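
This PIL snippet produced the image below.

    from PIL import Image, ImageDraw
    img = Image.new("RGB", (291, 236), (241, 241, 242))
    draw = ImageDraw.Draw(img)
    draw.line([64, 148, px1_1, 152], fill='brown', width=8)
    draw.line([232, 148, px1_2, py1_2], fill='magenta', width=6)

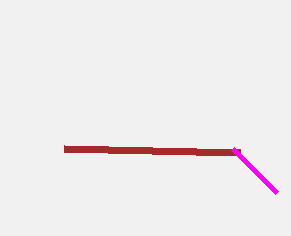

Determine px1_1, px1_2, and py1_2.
px1_1 = 240
px1_2 = 276
py1_2 = 192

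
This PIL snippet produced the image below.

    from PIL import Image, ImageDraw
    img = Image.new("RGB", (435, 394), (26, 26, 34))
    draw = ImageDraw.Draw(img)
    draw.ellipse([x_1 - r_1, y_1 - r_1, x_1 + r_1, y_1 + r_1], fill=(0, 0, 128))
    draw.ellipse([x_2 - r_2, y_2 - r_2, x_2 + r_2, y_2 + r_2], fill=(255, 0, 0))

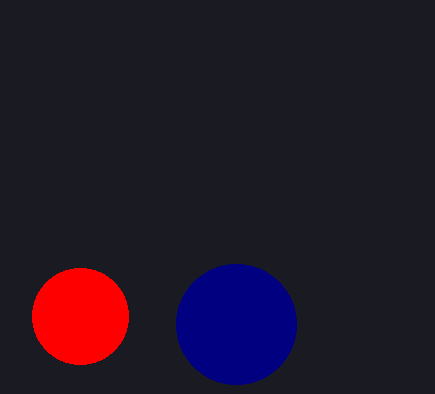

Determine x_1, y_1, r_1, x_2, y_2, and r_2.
x_1 = 236, y_1 = 324, r_1 = 60, x_2 = 80, y_2 = 316, r_2 = 48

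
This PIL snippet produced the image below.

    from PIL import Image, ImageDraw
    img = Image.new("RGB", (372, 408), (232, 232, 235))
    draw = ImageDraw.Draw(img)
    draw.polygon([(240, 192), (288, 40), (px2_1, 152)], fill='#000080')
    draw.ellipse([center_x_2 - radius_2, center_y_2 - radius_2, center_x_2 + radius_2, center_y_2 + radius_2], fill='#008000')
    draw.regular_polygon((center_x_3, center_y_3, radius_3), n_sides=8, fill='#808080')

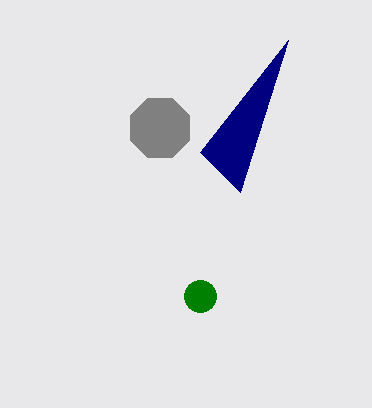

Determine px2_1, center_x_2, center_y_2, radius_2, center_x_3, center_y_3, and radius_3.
px2_1 = 200; center_x_2 = 200; center_y_2 = 296; radius_2 = 16; center_x_3 = 160; center_y_3 = 128; radius_3 = 32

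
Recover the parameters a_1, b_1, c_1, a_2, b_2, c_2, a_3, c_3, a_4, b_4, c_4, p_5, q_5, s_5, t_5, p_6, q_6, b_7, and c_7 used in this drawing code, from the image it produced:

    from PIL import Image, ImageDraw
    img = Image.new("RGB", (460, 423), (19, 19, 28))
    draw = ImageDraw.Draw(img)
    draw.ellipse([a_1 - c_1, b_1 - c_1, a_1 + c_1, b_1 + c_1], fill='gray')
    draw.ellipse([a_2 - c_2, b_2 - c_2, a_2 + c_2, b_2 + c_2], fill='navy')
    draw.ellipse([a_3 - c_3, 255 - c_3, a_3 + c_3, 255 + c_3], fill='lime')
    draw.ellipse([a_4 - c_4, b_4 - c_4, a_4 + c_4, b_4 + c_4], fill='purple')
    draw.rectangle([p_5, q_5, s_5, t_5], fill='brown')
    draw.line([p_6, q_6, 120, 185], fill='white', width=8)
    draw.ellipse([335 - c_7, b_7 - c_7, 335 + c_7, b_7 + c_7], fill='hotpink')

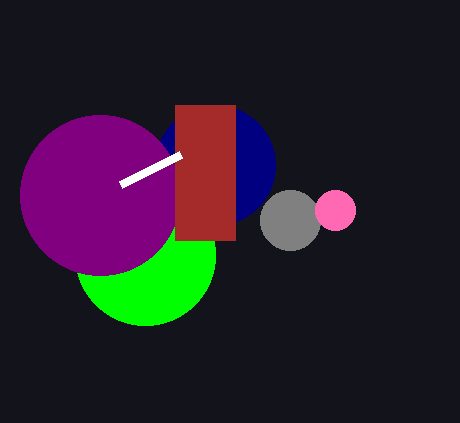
a_1 = 290; b_1 = 220; c_1 = 30; a_2 = 215; b_2 = 165; c_2 = 60; a_3 = 145; c_3 = 70; a_4 = 100; b_4 = 195; c_4 = 80; p_5 = 175; q_5 = 105; s_5 = 235; t_5 = 240; p_6 = 180; q_6 = 155; b_7 = 210; c_7 = 20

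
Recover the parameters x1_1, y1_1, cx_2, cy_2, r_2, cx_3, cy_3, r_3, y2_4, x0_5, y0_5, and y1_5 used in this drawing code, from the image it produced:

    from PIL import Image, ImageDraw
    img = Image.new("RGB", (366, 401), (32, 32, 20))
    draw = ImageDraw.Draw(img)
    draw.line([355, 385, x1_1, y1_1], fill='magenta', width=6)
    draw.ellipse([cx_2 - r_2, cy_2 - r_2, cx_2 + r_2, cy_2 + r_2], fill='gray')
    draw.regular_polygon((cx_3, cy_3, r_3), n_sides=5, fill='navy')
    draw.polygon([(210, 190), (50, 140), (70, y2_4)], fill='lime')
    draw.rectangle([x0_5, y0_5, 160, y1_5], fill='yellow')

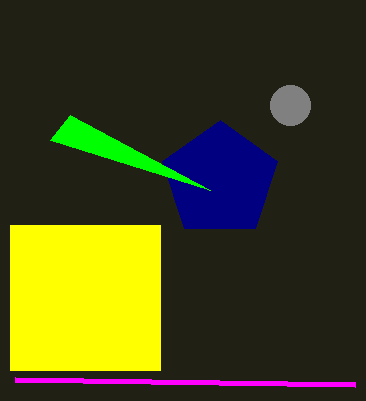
x1_1 = 15, y1_1 = 380, cx_2 = 290, cy_2 = 105, r_2 = 20, cx_3 = 220, cy_3 = 180, r_3 = 60, y2_4 = 115, x0_5 = 10, y0_5 = 225, y1_5 = 370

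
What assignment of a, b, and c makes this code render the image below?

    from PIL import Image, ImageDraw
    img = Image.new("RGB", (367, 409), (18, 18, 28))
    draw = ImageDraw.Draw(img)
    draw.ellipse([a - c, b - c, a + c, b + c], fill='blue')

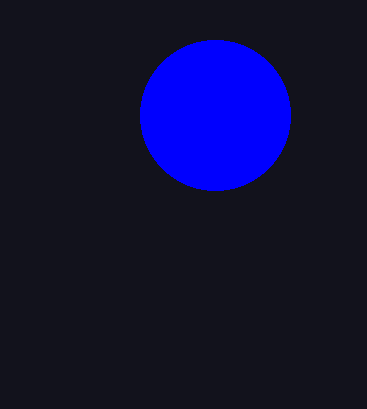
a = 215, b = 115, c = 75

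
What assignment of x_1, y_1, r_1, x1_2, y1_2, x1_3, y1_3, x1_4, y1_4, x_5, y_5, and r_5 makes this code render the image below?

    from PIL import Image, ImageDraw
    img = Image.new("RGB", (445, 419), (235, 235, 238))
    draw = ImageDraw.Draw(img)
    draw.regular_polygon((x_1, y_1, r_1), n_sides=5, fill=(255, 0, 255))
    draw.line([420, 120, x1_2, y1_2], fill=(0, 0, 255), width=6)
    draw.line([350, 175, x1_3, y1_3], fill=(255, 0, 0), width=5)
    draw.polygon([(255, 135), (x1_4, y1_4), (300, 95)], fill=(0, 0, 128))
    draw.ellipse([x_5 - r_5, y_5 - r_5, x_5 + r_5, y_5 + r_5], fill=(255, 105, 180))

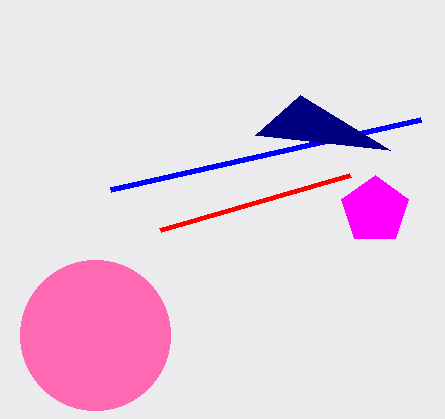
x_1 = 375
y_1 = 210
r_1 = 35
x1_2 = 110
y1_2 = 190
x1_3 = 160
y1_3 = 230
x1_4 = 390
y1_4 = 150
x_5 = 95
y_5 = 335
r_5 = 75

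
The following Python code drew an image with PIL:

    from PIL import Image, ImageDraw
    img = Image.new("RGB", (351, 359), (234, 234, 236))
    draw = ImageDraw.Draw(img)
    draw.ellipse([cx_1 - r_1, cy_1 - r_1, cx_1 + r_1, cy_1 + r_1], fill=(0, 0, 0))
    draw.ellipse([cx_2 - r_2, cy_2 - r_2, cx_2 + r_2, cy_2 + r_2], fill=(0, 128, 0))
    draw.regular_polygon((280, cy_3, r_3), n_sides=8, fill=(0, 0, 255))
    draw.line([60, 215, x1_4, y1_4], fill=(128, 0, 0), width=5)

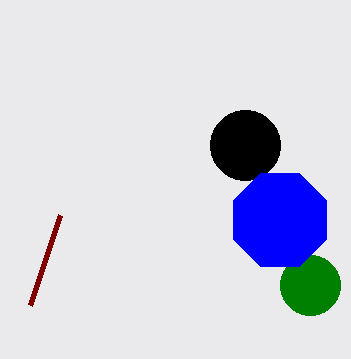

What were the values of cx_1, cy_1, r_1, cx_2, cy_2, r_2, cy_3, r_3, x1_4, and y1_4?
cx_1 = 245, cy_1 = 145, r_1 = 35, cx_2 = 310, cy_2 = 285, r_2 = 30, cy_3 = 220, r_3 = 50, x1_4 = 30, y1_4 = 305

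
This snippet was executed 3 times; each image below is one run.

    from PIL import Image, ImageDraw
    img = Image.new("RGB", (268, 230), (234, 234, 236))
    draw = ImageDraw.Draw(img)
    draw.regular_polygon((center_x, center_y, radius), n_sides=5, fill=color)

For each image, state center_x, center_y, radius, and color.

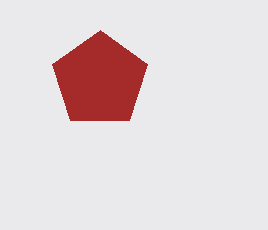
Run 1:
center_x = 100
center_y = 80
radius = 50
color = 'brown'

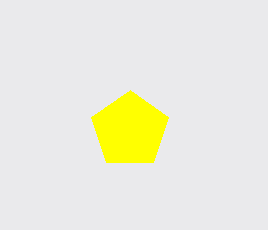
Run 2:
center_x = 130, center_y = 130, radius = 40, color = 'yellow'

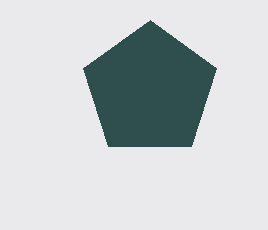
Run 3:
center_x = 150; center_y = 90; radius = 70; color = 'darkslategray'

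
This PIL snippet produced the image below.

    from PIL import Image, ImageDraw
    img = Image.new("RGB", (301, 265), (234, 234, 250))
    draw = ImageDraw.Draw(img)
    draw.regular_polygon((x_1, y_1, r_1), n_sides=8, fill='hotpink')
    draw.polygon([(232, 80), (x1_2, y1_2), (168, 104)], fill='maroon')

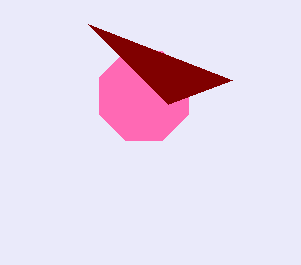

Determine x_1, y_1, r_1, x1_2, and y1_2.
x_1 = 144; y_1 = 96; r_1 = 48; x1_2 = 88; y1_2 = 24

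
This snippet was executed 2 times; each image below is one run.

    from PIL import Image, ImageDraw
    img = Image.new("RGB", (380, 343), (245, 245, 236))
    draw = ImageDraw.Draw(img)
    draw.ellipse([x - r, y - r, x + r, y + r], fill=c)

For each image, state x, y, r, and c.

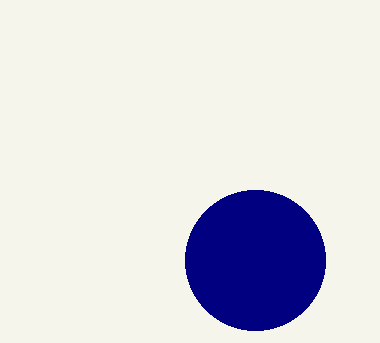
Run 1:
x = 255
y = 260
r = 70
c = 'navy'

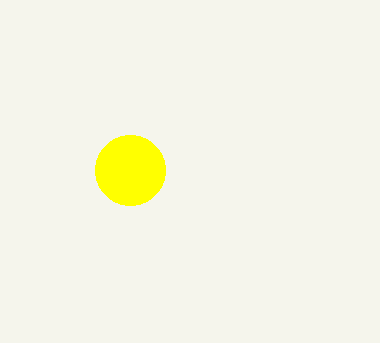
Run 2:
x = 130; y = 170; r = 35; c = 'yellow'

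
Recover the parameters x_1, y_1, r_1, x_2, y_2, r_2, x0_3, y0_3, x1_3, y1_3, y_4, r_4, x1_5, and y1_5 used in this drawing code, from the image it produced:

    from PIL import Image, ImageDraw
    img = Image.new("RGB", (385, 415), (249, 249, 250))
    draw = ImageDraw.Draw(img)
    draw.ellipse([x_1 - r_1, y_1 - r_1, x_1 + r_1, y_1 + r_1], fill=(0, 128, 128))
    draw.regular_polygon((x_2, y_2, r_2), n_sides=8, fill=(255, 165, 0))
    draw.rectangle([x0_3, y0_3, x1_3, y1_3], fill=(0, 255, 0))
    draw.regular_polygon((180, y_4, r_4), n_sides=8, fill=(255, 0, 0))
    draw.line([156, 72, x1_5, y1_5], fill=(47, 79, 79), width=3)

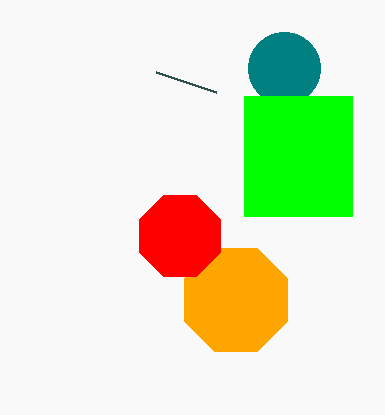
x_1 = 284
y_1 = 68
r_1 = 36
x_2 = 236
y_2 = 300
r_2 = 56
x0_3 = 244
y0_3 = 96
x1_3 = 352
y1_3 = 216
y_4 = 236
r_4 = 44
x1_5 = 216
y1_5 = 92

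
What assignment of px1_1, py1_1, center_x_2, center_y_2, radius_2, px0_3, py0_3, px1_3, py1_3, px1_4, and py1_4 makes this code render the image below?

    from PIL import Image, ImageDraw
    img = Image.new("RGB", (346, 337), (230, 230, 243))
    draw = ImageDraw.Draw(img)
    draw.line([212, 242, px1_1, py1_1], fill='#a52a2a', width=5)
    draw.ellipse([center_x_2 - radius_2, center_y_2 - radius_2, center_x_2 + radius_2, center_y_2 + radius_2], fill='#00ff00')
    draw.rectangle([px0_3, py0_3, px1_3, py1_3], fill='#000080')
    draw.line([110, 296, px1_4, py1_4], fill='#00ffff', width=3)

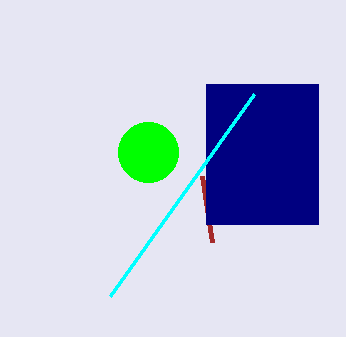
px1_1 = 202
py1_1 = 176
center_x_2 = 148
center_y_2 = 152
radius_2 = 30
px0_3 = 206
py0_3 = 84
px1_3 = 318
py1_3 = 224
px1_4 = 254
py1_4 = 94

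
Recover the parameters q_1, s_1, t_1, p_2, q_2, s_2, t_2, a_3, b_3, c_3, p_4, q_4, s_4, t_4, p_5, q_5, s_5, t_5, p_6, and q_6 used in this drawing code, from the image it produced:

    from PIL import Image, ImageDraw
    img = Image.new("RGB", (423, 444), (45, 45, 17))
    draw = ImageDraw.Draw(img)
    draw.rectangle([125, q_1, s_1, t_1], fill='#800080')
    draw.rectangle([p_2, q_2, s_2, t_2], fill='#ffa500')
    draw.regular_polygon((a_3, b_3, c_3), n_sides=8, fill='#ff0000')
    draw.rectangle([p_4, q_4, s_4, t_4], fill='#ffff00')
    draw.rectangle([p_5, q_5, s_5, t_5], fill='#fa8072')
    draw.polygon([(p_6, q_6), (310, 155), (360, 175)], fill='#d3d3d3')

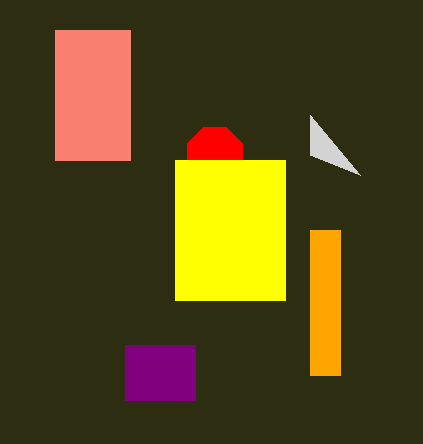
q_1 = 345, s_1 = 195, t_1 = 400, p_2 = 310, q_2 = 230, s_2 = 340, t_2 = 375, a_3 = 215, b_3 = 155, c_3 = 30, p_4 = 175, q_4 = 160, s_4 = 285, t_4 = 300, p_5 = 55, q_5 = 30, s_5 = 130, t_5 = 160, p_6 = 310, q_6 = 115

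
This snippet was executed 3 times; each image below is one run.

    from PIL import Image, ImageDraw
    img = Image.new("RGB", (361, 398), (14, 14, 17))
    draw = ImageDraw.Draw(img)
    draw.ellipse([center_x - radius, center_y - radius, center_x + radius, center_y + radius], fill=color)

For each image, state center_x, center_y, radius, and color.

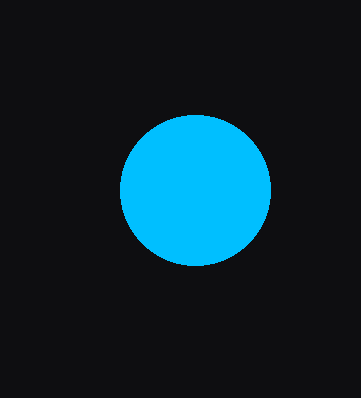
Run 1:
center_x = 195, center_y = 190, radius = 75, color = 'deepskyblue'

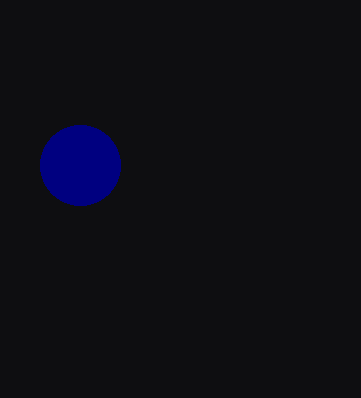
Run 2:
center_x = 80, center_y = 165, radius = 40, color = 'navy'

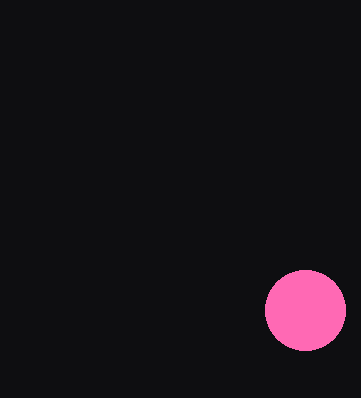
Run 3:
center_x = 305; center_y = 310; radius = 40; color = 'hotpink'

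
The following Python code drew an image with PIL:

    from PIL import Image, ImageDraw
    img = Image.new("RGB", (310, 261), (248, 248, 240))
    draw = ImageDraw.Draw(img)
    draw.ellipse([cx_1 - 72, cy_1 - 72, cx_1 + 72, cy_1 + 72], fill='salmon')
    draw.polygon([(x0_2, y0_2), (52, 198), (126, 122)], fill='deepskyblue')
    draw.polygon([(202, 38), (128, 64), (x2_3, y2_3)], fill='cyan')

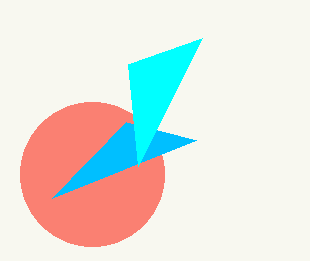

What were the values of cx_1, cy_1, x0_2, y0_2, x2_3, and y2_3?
cx_1 = 92; cy_1 = 174; x0_2 = 196; y0_2 = 140; x2_3 = 138; y2_3 = 166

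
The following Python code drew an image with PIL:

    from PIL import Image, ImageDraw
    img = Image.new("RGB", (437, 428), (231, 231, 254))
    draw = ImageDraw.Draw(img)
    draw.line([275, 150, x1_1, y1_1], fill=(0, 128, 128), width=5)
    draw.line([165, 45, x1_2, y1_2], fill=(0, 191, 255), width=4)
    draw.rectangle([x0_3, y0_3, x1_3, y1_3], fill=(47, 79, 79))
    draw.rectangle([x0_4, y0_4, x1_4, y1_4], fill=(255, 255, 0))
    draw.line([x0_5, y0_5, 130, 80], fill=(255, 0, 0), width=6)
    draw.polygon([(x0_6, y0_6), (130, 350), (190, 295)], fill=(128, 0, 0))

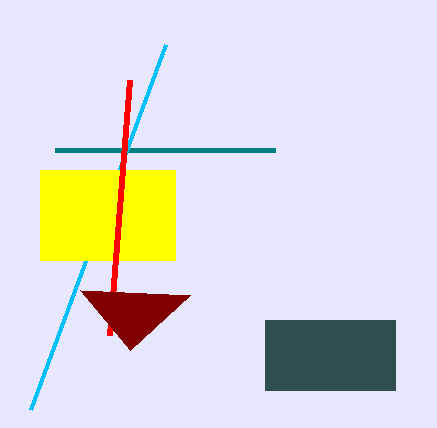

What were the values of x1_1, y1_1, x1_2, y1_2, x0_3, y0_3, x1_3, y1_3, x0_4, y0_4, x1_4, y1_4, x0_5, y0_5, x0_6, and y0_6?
x1_1 = 55
y1_1 = 150
x1_2 = 30
y1_2 = 410
x0_3 = 265
y0_3 = 320
x1_3 = 395
y1_3 = 390
x0_4 = 40
y0_4 = 170
x1_4 = 175
y1_4 = 260
x0_5 = 110
y0_5 = 335
x0_6 = 80
y0_6 = 290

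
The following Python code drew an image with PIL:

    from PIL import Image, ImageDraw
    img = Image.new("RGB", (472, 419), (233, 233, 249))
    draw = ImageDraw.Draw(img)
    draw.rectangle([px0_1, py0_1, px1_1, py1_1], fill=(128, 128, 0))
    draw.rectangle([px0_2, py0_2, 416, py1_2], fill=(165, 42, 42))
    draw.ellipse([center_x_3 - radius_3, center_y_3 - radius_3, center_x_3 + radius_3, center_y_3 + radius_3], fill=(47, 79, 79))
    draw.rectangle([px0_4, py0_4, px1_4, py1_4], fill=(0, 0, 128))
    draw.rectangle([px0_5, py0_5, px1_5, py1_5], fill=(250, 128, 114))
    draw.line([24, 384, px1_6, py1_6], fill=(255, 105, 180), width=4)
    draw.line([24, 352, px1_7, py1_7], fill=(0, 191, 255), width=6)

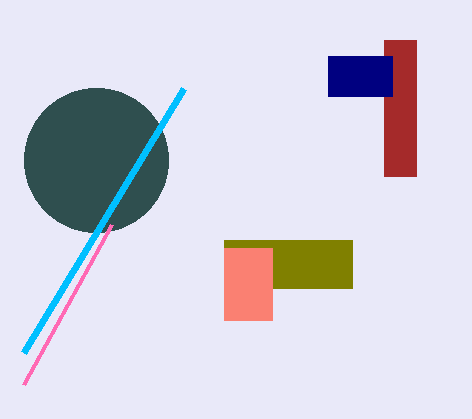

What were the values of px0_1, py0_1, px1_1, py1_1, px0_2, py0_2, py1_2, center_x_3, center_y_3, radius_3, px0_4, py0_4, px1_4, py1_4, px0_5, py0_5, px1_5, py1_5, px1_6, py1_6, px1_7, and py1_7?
px0_1 = 224, py0_1 = 240, px1_1 = 352, py1_1 = 288, px0_2 = 384, py0_2 = 40, py1_2 = 176, center_x_3 = 96, center_y_3 = 160, radius_3 = 72, px0_4 = 328, py0_4 = 56, px1_4 = 392, py1_4 = 96, px0_5 = 224, py0_5 = 248, px1_5 = 272, py1_5 = 320, px1_6 = 112, py1_6 = 224, px1_7 = 184, py1_7 = 88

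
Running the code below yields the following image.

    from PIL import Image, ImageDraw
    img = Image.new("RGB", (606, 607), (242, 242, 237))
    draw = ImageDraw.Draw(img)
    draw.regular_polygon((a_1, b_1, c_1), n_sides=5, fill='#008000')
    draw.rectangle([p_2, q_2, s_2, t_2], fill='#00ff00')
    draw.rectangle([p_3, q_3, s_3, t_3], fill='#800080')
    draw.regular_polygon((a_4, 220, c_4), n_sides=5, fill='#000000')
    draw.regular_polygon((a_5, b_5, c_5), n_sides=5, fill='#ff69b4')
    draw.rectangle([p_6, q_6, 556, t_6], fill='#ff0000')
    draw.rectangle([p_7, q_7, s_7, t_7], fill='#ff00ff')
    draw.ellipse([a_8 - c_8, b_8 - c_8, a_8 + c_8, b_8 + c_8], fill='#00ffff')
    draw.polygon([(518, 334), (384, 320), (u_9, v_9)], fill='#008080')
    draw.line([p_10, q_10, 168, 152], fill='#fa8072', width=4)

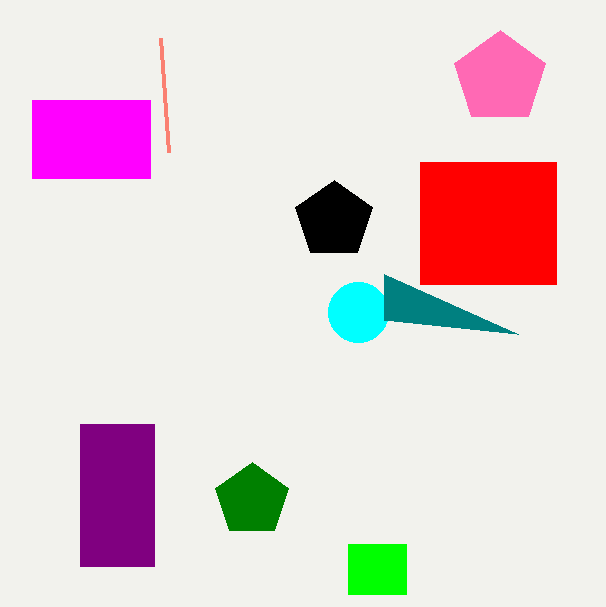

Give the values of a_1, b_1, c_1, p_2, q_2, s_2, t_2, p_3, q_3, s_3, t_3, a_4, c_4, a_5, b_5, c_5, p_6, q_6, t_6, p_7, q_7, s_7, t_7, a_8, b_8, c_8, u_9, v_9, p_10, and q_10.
a_1 = 252; b_1 = 500; c_1 = 38; p_2 = 348; q_2 = 544; s_2 = 406; t_2 = 594; p_3 = 80; q_3 = 424; s_3 = 154; t_3 = 566; a_4 = 334; c_4 = 40; a_5 = 500; b_5 = 78; c_5 = 48; p_6 = 420; q_6 = 162; t_6 = 284; p_7 = 32; q_7 = 100; s_7 = 150; t_7 = 178; a_8 = 358; b_8 = 312; c_8 = 30; u_9 = 384; v_9 = 274; p_10 = 160; q_10 = 38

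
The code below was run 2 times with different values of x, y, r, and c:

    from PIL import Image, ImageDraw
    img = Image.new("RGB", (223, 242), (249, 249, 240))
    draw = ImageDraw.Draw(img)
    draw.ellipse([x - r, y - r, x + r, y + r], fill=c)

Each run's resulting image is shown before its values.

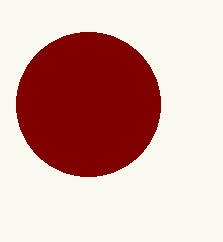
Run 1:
x = 88; y = 104; r = 72; c = 'maroon'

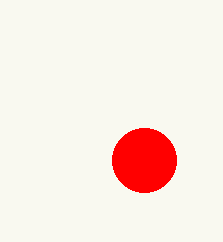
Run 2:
x = 144; y = 160; r = 32; c = 'red'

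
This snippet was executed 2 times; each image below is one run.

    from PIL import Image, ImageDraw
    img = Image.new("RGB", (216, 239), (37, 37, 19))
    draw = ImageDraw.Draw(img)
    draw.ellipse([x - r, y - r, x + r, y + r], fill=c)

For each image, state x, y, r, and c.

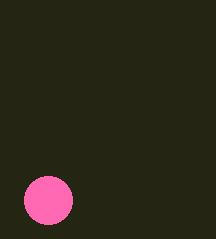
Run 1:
x = 48; y = 200; r = 24; c = 'hotpink'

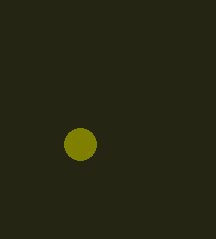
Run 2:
x = 80
y = 144
r = 16
c = 'olive'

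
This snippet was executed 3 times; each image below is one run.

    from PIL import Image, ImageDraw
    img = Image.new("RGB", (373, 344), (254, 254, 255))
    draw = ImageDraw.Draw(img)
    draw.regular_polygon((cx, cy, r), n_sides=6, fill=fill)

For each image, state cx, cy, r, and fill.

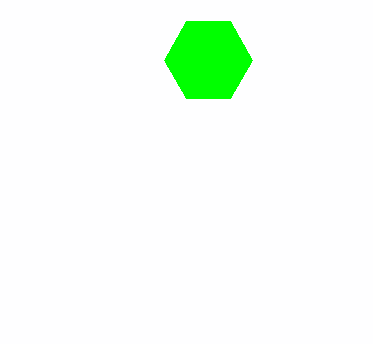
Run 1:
cx = 208
cy = 60
r = 44
fill = 'lime'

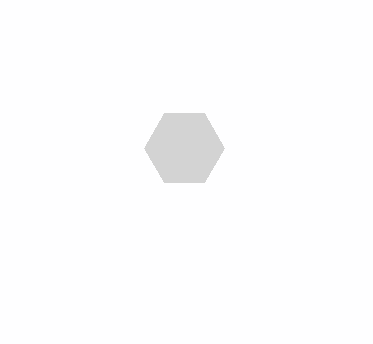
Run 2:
cx = 184
cy = 148
r = 40
fill = 'lightgray'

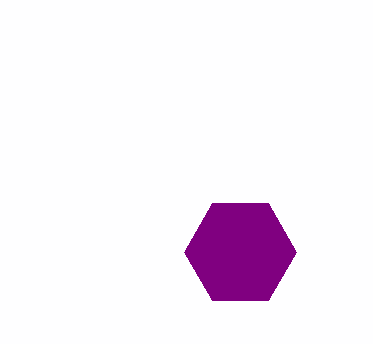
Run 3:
cx = 240, cy = 252, r = 56, fill = 'purple'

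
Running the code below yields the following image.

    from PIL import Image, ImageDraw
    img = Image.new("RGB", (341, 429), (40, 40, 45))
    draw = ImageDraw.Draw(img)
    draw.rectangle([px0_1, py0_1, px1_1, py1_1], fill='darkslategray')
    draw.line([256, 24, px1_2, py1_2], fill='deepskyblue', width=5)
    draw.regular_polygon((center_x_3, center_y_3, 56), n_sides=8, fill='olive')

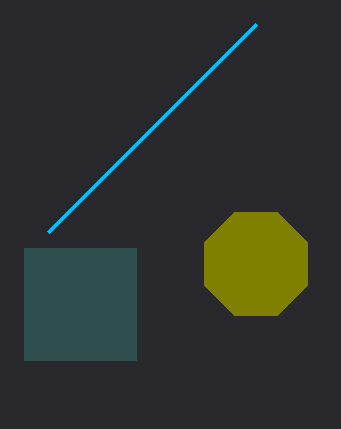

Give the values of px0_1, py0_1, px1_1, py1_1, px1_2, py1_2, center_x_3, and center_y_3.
px0_1 = 24; py0_1 = 248; px1_1 = 136; py1_1 = 360; px1_2 = 48; py1_2 = 232; center_x_3 = 256; center_y_3 = 264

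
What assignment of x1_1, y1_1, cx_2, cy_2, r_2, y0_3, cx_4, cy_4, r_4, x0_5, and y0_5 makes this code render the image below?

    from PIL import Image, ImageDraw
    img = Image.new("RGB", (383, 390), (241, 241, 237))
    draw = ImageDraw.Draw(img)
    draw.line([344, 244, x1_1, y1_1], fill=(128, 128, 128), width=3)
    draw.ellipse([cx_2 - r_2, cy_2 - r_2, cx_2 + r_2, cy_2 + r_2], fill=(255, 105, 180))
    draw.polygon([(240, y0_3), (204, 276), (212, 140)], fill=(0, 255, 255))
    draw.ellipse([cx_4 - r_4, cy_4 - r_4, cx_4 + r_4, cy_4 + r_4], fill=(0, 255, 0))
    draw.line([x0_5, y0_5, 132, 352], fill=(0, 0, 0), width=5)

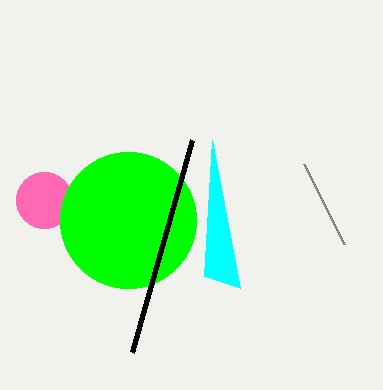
x1_1 = 304
y1_1 = 164
cx_2 = 44
cy_2 = 200
r_2 = 28
y0_3 = 288
cx_4 = 128
cy_4 = 220
r_4 = 68
x0_5 = 192
y0_5 = 140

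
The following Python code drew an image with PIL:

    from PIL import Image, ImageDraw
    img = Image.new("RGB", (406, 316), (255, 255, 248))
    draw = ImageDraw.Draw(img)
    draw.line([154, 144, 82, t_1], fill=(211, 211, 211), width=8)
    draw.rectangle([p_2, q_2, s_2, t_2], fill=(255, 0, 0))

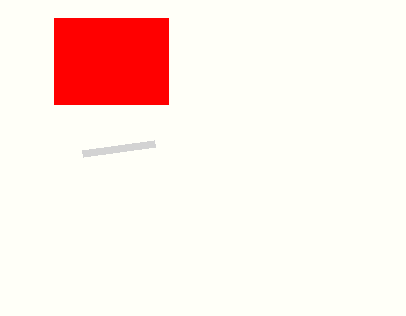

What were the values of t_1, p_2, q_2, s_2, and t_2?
t_1 = 154
p_2 = 54
q_2 = 18
s_2 = 168
t_2 = 104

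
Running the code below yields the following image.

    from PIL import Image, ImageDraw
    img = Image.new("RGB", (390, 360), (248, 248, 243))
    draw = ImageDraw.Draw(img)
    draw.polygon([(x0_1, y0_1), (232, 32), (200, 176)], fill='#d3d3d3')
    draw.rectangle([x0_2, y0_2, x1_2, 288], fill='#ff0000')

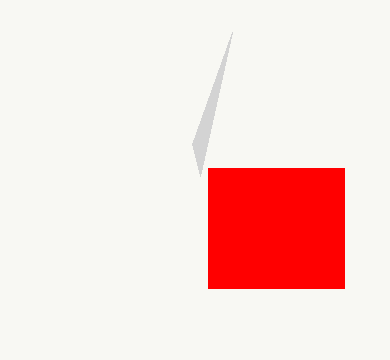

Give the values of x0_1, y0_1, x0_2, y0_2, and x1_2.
x0_1 = 192, y0_1 = 144, x0_2 = 208, y0_2 = 168, x1_2 = 344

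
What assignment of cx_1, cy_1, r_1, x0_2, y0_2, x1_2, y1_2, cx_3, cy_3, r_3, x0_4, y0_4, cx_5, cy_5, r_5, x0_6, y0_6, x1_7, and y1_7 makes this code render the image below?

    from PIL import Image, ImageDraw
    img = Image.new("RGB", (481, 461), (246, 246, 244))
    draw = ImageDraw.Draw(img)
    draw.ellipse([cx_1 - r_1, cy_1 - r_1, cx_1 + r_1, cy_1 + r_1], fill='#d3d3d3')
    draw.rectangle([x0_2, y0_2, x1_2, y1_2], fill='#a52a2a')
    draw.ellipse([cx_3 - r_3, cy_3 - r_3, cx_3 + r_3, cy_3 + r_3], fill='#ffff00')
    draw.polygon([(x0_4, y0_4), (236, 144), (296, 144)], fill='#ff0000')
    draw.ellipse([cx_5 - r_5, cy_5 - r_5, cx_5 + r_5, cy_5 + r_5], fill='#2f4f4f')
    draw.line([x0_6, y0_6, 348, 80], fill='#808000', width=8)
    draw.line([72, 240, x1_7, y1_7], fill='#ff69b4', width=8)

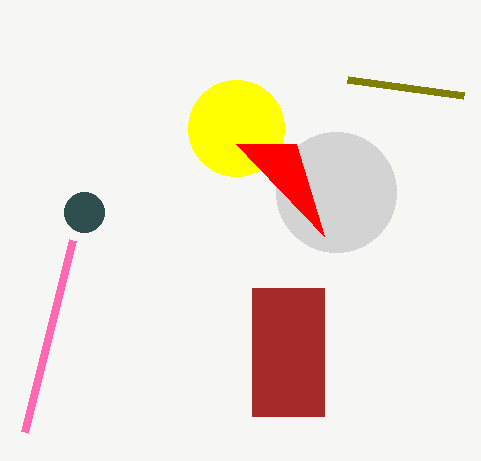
cx_1 = 336, cy_1 = 192, r_1 = 60, x0_2 = 252, y0_2 = 288, x1_2 = 324, y1_2 = 416, cx_3 = 236, cy_3 = 128, r_3 = 48, x0_4 = 324, y0_4 = 236, cx_5 = 84, cy_5 = 212, r_5 = 20, x0_6 = 464, y0_6 = 96, x1_7 = 24, y1_7 = 432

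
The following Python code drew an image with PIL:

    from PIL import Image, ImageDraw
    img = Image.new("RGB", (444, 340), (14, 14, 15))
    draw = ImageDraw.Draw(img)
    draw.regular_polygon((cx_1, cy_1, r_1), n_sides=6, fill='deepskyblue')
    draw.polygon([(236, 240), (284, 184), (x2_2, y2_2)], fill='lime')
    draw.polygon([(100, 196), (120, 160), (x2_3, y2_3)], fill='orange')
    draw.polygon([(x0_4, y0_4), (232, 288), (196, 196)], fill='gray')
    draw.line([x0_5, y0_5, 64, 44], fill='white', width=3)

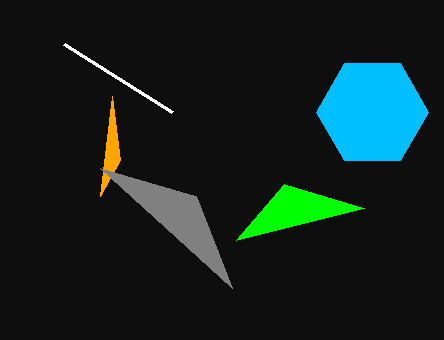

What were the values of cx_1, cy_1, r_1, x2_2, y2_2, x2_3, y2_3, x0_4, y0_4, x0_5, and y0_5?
cx_1 = 372
cy_1 = 112
r_1 = 56
x2_2 = 364
y2_2 = 208
x2_3 = 112
y2_3 = 96
x0_4 = 100
y0_4 = 168
x0_5 = 172
y0_5 = 112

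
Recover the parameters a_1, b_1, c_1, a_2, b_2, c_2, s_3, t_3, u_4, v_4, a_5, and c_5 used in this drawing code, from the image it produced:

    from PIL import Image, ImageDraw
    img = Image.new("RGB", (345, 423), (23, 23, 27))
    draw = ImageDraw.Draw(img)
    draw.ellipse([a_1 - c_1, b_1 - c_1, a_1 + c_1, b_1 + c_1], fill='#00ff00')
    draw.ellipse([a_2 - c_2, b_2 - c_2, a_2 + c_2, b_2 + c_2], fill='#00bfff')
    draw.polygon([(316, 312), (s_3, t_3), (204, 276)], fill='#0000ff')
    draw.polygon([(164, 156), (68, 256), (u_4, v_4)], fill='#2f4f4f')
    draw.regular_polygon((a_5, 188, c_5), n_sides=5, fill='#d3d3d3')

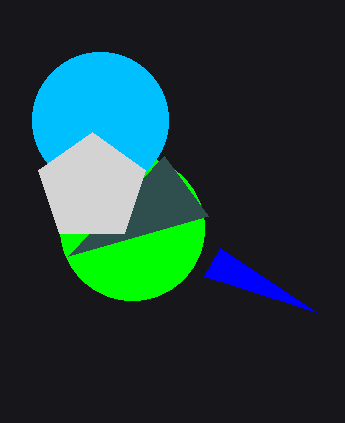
a_1 = 132; b_1 = 228; c_1 = 72; a_2 = 100; b_2 = 120; c_2 = 68; s_3 = 220; t_3 = 248; u_4 = 208; v_4 = 216; a_5 = 92; c_5 = 56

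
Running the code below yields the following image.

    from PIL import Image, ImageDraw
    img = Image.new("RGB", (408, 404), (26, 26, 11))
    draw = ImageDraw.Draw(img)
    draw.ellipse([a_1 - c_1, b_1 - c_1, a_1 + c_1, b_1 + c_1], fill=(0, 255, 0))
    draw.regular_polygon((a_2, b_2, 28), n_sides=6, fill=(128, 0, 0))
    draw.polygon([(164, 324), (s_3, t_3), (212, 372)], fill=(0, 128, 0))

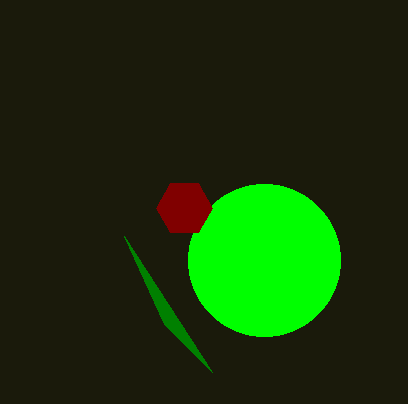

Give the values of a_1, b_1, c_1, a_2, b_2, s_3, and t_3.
a_1 = 264
b_1 = 260
c_1 = 76
a_2 = 184
b_2 = 208
s_3 = 124
t_3 = 236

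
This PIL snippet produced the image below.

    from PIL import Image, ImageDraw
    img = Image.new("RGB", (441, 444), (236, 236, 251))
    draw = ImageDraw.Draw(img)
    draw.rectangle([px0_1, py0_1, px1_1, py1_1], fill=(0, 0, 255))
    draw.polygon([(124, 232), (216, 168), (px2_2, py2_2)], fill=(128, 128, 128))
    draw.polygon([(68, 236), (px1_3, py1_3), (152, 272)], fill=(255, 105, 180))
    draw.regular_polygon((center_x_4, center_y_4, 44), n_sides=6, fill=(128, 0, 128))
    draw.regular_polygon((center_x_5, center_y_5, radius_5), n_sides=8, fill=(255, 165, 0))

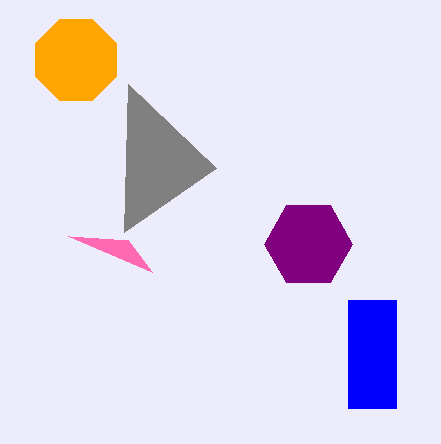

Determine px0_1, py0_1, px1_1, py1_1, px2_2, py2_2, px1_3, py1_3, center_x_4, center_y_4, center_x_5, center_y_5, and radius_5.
px0_1 = 348; py0_1 = 300; px1_1 = 396; py1_1 = 408; px2_2 = 128; py2_2 = 84; px1_3 = 128; py1_3 = 240; center_x_4 = 308; center_y_4 = 244; center_x_5 = 76; center_y_5 = 60; radius_5 = 44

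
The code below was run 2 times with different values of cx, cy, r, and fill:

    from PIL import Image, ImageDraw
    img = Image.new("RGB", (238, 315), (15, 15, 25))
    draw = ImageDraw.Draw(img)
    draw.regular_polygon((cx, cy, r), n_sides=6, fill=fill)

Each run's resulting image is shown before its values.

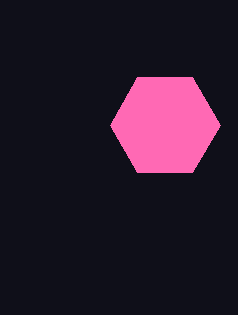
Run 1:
cx = 165; cy = 125; r = 55; fill = 'hotpink'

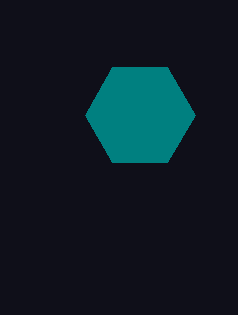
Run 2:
cx = 140, cy = 115, r = 55, fill = 'teal'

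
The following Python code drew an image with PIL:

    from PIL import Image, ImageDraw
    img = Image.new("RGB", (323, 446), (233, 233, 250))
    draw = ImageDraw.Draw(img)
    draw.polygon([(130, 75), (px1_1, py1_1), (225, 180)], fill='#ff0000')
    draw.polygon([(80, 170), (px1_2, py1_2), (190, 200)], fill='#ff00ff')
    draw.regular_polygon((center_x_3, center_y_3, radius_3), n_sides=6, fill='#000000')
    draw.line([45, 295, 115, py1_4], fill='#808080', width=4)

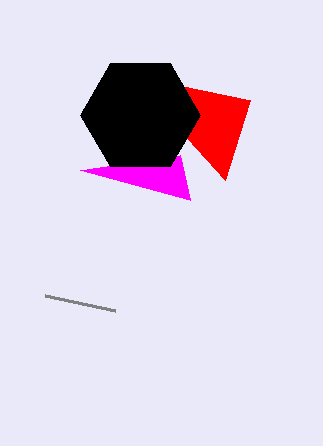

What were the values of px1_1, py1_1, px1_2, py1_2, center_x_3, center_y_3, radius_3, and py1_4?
px1_1 = 250; py1_1 = 100; px1_2 = 180; py1_2 = 155; center_x_3 = 140; center_y_3 = 115; radius_3 = 60; py1_4 = 310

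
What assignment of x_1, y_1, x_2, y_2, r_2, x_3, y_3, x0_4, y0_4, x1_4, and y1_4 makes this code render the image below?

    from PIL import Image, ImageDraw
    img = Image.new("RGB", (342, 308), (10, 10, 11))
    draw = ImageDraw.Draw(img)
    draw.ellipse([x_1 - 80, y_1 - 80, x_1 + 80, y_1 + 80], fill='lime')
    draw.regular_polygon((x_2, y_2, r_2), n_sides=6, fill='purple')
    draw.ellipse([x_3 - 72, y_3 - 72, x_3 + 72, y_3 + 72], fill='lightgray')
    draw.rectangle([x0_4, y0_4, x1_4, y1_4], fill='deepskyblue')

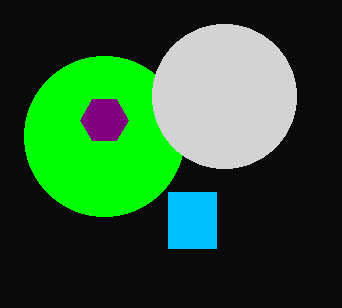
x_1 = 104; y_1 = 136; x_2 = 104; y_2 = 120; r_2 = 24; x_3 = 224; y_3 = 96; x0_4 = 168; y0_4 = 192; x1_4 = 216; y1_4 = 248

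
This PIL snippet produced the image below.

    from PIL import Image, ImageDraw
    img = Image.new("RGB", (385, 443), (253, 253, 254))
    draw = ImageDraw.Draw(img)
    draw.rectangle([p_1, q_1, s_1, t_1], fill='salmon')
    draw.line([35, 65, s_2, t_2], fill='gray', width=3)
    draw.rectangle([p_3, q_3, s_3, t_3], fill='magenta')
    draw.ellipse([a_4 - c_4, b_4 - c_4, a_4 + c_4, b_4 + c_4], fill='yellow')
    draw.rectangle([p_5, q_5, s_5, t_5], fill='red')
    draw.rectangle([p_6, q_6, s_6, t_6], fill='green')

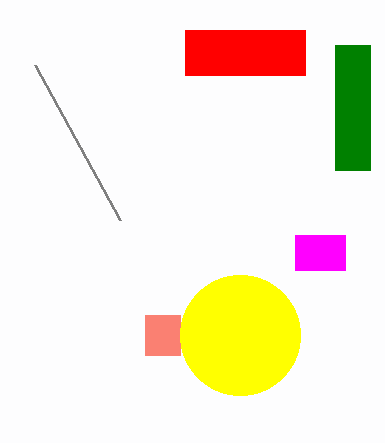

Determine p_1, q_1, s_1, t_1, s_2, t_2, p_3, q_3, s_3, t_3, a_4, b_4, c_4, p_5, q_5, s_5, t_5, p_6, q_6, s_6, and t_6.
p_1 = 145
q_1 = 315
s_1 = 180
t_1 = 355
s_2 = 120
t_2 = 220
p_3 = 295
q_3 = 235
s_3 = 345
t_3 = 270
a_4 = 240
b_4 = 335
c_4 = 60
p_5 = 185
q_5 = 30
s_5 = 305
t_5 = 75
p_6 = 335
q_6 = 45
s_6 = 370
t_6 = 170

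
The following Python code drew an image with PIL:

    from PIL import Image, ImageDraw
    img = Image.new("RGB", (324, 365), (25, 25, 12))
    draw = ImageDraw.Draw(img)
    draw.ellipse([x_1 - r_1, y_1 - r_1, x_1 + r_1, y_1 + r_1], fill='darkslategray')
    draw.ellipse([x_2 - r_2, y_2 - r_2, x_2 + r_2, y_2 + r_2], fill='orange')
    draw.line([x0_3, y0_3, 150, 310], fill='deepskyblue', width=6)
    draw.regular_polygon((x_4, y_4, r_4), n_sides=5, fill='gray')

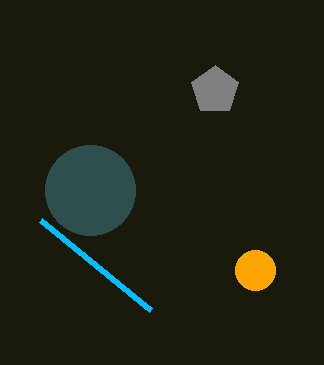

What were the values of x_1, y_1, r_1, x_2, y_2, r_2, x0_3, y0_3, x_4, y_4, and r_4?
x_1 = 90, y_1 = 190, r_1 = 45, x_2 = 255, y_2 = 270, r_2 = 20, x0_3 = 40, y0_3 = 220, x_4 = 215, y_4 = 90, r_4 = 25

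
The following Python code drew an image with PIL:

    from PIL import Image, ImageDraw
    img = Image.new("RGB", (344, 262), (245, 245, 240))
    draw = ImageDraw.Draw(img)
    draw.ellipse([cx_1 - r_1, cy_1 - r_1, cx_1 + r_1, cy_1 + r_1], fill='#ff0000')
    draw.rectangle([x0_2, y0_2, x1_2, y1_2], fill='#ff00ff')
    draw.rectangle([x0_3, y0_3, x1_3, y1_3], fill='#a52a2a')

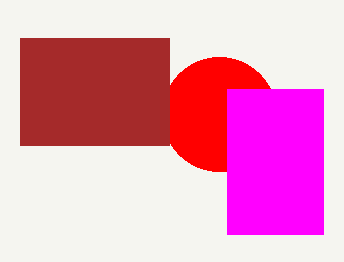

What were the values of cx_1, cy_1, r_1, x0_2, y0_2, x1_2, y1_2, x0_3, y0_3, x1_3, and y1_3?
cx_1 = 219
cy_1 = 114
r_1 = 57
x0_2 = 227
y0_2 = 89
x1_2 = 323
y1_2 = 234
x0_3 = 20
y0_3 = 38
x1_3 = 169
y1_3 = 145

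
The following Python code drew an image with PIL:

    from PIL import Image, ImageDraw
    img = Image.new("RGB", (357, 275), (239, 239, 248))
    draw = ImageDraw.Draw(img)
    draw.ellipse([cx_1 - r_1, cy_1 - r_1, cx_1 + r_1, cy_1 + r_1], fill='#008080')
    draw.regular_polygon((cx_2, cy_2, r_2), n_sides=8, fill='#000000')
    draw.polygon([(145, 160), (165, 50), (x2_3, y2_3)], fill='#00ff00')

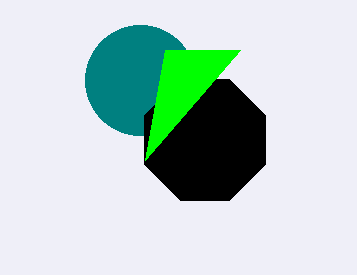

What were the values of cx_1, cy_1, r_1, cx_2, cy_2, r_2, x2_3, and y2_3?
cx_1 = 140
cy_1 = 80
r_1 = 55
cx_2 = 205
cy_2 = 140
r_2 = 65
x2_3 = 240
y2_3 = 50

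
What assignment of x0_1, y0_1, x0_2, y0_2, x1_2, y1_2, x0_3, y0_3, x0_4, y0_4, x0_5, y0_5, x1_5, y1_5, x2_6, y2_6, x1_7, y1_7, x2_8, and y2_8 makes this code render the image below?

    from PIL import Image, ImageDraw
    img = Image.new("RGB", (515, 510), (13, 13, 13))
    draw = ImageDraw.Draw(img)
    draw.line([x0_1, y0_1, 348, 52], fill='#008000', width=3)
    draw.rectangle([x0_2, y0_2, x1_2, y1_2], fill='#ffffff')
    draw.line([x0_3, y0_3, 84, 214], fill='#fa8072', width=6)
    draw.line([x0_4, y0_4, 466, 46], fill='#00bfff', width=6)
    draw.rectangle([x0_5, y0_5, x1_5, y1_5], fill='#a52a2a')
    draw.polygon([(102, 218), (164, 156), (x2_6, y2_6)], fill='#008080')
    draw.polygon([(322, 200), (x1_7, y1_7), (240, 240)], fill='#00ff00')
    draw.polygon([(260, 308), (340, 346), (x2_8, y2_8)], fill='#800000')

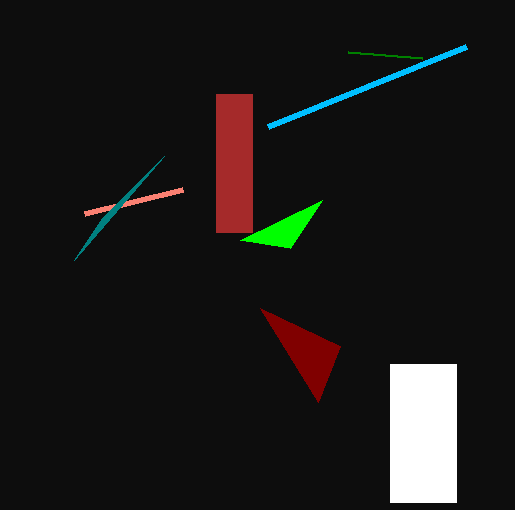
x0_1 = 422; y0_1 = 58; x0_2 = 390; y0_2 = 364; x1_2 = 456; y1_2 = 502; x0_3 = 182; y0_3 = 190; x0_4 = 268; y0_4 = 126; x0_5 = 216; y0_5 = 94; x1_5 = 252; y1_5 = 232; x2_6 = 74; y2_6 = 260; x1_7 = 290; y1_7 = 248; x2_8 = 318; y2_8 = 402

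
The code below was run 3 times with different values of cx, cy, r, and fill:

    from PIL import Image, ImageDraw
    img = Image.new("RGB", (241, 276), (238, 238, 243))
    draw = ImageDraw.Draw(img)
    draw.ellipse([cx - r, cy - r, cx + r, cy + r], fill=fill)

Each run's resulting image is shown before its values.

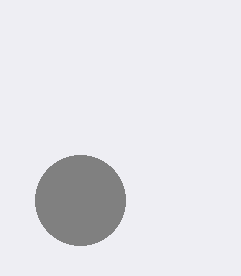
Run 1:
cx = 80
cy = 200
r = 45
fill = 'gray'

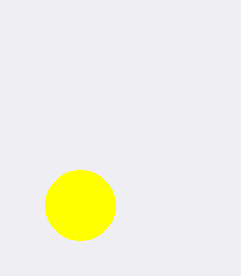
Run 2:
cx = 80; cy = 205; r = 35; fill = 'yellow'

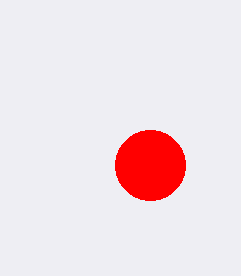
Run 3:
cx = 150, cy = 165, r = 35, fill = 'red'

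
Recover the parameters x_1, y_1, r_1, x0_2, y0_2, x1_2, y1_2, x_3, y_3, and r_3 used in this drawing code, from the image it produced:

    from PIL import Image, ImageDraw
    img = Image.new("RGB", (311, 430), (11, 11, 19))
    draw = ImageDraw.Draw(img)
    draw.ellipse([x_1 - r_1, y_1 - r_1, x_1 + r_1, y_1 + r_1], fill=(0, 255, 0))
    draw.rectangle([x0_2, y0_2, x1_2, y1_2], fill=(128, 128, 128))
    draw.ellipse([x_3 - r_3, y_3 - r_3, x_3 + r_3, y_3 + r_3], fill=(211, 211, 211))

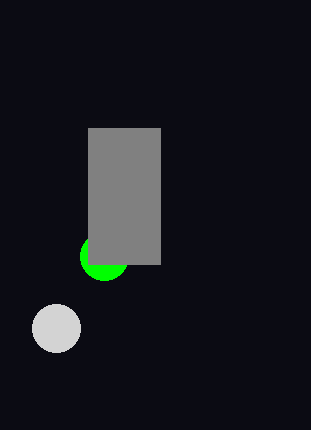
x_1 = 104
y_1 = 256
r_1 = 24
x0_2 = 88
y0_2 = 128
x1_2 = 160
y1_2 = 264
x_3 = 56
y_3 = 328
r_3 = 24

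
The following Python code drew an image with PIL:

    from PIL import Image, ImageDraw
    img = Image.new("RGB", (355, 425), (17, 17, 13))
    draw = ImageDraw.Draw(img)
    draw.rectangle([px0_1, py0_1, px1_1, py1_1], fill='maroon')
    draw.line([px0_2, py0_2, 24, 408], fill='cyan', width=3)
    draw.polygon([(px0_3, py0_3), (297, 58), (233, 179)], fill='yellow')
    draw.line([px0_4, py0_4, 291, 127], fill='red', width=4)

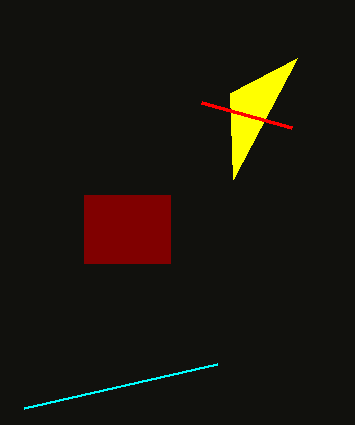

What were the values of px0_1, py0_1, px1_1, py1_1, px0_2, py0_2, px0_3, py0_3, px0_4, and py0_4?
px0_1 = 84, py0_1 = 195, px1_1 = 170, py1_1 = 263, px0_2 = 217, py0_2 = 364, px0_3 = 230, py0_3 = 93, px0_4 = 201, py0_4 = 102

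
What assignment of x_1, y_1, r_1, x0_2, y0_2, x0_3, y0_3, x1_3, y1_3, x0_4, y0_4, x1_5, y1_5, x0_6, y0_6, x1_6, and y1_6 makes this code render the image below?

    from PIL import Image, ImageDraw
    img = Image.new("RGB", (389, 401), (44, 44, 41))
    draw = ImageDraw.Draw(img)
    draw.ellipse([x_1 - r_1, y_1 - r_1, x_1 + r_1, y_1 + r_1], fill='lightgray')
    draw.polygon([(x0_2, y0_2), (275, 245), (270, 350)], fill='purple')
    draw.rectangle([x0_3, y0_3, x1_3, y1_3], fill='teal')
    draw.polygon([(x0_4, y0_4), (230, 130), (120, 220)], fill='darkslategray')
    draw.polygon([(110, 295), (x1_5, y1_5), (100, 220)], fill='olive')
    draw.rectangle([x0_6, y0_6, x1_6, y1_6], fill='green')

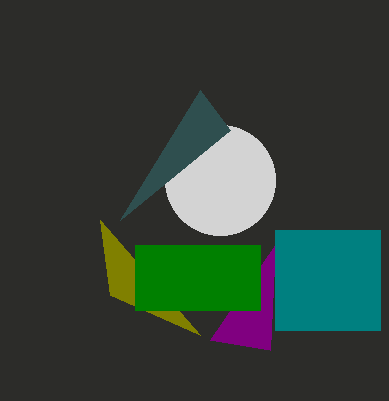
x_1 = 220
y_1 = 180
r_1 = 55
x0_2 = 210
y0_2 = 340
x0_3 = 275
y0_3 = 230
x1_3 = 380
y1_3 = 330
x0_4 = 200
y0_4 = 90
x1_5 = 200
y1_5 = 335
x0_6 = 135
y0_6 = 245
x1_6 = 260
y1_6 = 310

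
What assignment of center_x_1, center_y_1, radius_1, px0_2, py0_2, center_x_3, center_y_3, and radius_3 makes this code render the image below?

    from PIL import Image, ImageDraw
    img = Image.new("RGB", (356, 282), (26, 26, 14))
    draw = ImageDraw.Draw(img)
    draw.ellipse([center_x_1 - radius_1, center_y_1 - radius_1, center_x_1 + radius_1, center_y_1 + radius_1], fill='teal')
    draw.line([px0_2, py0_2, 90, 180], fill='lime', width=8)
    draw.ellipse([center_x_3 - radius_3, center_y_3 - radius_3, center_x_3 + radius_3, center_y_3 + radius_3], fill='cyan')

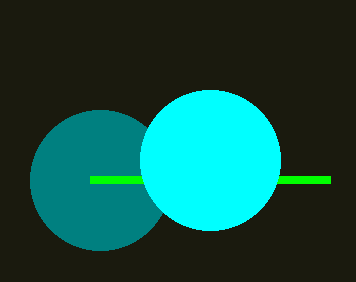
center_x_1 = 100
center_y_1 = 180
radius_1 = 70
px0_2 = 330
py0_2 = 180
center_x_3 = 210
center_y_3 = 160
radius_3 = 70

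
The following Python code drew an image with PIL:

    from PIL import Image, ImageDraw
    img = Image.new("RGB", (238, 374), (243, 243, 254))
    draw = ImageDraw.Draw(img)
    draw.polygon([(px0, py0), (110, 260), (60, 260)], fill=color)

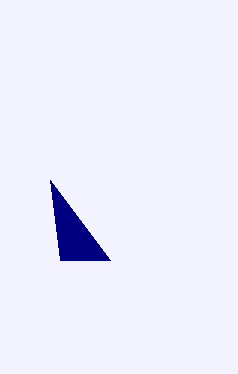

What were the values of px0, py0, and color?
px0 = 50
py0 = 180
color = 'navy'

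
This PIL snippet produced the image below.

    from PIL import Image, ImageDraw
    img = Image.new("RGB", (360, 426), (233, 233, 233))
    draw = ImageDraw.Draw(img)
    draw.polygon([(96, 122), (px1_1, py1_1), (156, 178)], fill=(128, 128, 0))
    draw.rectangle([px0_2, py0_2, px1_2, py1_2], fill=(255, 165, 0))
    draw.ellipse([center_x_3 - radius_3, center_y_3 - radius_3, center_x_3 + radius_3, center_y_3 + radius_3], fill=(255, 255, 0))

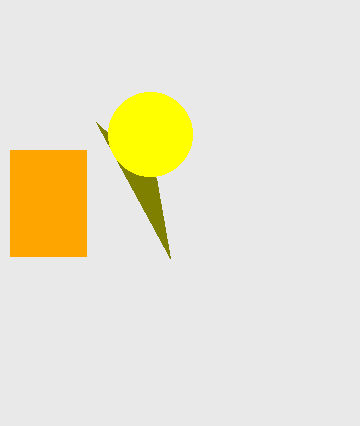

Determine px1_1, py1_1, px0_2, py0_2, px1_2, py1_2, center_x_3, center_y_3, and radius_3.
px1_1 = 170; py1_1 = 258; px0_2 = 10; py0_2 = 150; px1_2 = 86; py1_2 = 256; center_x_3 = 150; center_y_3 = 134; radius_3 = 42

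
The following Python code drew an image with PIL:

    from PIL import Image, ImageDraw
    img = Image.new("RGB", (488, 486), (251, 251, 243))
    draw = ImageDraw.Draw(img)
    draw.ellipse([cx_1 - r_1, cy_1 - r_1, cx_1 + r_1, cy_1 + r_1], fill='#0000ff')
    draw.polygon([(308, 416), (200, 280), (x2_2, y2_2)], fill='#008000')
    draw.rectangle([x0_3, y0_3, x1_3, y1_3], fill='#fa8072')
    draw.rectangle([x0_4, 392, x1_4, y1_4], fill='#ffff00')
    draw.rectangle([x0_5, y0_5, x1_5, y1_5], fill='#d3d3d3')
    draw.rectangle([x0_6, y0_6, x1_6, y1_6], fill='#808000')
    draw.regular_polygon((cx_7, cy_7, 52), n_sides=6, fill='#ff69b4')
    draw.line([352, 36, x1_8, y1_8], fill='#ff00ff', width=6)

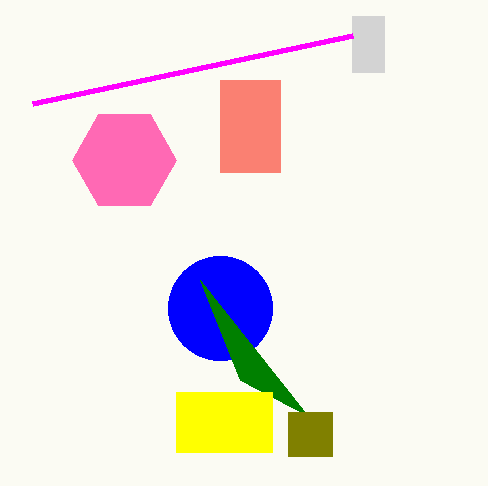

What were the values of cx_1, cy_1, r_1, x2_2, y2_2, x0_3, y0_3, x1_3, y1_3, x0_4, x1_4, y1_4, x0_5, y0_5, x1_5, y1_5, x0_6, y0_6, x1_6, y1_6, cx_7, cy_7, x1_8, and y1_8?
cx_1 = 220
cy_1 = 308
r_1 = 52
x2_2 = 240
y2_2 = 380
x0_3 = 220
y0_3 = 80
x1_3 = 280
y1_3 = 172
x0_4 = 176
x1_4 = 272
y1_4 = 452
x0_5 = 352
y0_5 = 16
x1_5 = 384
y1_5 = 72
x0_6 = 288
y0_6 = 412
x1_6 = 332
y1_6 = 456
cx_7 = 124
cy_7 = 160
x1_8 = 32
y1_8 = 104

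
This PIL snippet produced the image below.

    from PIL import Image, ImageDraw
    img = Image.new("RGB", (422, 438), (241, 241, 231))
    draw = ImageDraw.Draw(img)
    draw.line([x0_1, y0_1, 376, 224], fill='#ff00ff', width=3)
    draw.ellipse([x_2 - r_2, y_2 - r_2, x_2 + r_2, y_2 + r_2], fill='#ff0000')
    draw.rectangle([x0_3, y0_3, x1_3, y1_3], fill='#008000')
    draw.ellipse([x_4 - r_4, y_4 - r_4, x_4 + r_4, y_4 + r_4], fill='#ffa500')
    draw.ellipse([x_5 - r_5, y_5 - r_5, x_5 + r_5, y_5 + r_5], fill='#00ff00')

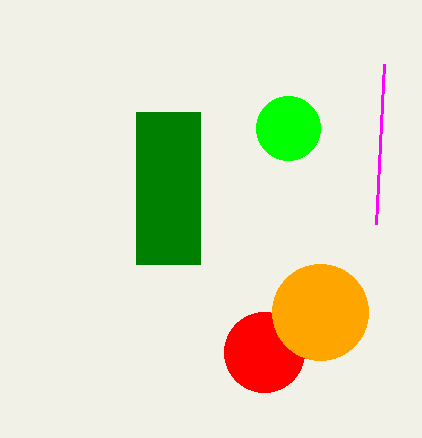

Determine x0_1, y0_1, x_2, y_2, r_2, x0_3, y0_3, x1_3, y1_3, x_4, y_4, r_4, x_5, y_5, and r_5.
x0_1 = 384
y0_1 = 64
x_2 = 264
y_2 = 352
r_2 = 40
x0_3 = 136
y0_3 = 112
x1_3 = 200
y1_3 = 264
x_4 = 320
y_4 = 312
r_4 = 48
x_5 = 288
y_5 = 128
r_5 = 32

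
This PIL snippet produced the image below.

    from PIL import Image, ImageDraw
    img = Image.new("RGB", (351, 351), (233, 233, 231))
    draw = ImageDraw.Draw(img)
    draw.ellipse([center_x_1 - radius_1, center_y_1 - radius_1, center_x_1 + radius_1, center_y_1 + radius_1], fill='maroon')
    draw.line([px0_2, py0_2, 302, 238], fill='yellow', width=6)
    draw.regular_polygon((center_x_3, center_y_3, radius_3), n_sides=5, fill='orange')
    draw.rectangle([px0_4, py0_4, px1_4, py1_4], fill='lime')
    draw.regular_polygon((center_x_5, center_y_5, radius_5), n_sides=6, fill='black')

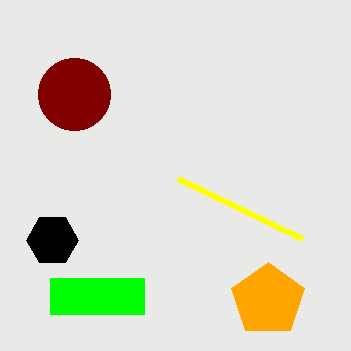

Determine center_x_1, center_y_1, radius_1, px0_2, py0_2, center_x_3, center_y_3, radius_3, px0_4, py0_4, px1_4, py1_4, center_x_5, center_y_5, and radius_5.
center_x_1 = 74, center_y_1 = 94, radius_1 = 36, px0_2 = 178, py0_2 = 178, center_x_3 = 268, center_y_3 = 300, radius_3 = 38, px0_4 = 50, py0_4 = 278, px1_4 = 144, py1_4 = 314, center_x_5 = 52, center_y_5 = 240, radius_5 = 26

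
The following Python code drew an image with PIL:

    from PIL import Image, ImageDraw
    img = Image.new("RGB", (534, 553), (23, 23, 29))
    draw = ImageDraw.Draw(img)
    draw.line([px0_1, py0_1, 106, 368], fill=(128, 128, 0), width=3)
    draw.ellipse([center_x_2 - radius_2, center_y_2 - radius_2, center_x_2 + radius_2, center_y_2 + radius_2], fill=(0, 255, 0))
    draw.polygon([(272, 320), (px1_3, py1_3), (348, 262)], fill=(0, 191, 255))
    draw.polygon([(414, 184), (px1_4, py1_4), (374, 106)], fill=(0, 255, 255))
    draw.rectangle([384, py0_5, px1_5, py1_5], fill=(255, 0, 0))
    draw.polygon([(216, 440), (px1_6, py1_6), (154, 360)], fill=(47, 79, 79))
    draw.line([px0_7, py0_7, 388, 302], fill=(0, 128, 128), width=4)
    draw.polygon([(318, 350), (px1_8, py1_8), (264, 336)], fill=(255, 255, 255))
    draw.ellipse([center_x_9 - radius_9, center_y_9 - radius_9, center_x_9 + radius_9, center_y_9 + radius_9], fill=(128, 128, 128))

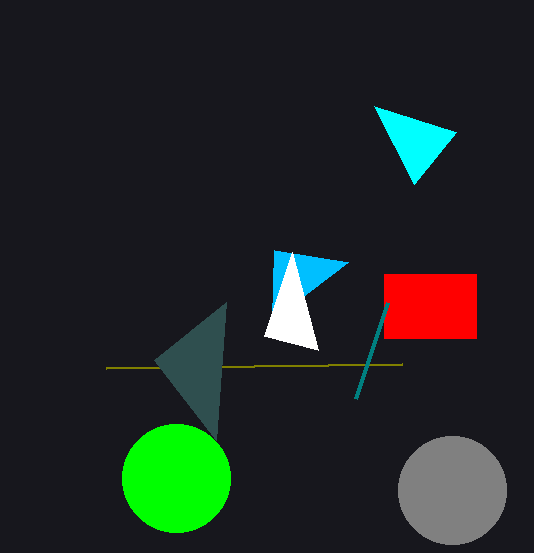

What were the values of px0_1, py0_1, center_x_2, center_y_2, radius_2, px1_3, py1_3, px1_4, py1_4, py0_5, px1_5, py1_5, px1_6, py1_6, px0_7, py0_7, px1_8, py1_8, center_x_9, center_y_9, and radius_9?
px0_1 = 402
py0_1 = 364
center_x_2 = 176
center_y_2 = 478
radius_2 = 54
px1_3 = 274
py1_3 = 250
px1_4 = 456
py1_4 = 132
py0_5 = 274
px1_5 = 476
py1_5 = 338
px1_6 = 226
py1_6 = 302
px0_7 = 356
py0_7 = 398
px1_8 = 292
py1_8 = 252
center_x_9 = 452
center_y_9 = 490
radius_9 = 54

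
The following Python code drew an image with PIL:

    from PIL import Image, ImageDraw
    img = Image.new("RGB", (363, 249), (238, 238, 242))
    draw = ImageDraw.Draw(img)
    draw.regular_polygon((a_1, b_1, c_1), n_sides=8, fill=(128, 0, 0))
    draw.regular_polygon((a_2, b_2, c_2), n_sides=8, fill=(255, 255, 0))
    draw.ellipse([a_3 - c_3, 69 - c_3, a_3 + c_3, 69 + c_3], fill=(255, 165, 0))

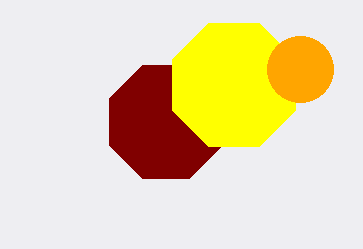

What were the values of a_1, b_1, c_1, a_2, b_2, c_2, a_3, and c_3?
a_1 = 166, b_1 = 122, c_1 = 61, a_2 = 234, b_2 = 85, c_2 = 67, a_3 = 300, c_3 = 33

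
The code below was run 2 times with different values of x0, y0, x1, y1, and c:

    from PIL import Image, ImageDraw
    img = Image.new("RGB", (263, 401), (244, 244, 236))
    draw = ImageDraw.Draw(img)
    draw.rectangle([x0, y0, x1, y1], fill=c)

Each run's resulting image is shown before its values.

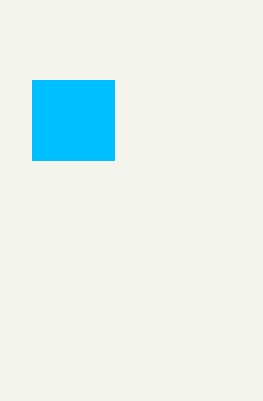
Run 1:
x0 = 32, y0 = 80, x1 = 114, y1 = 160, c = 'deepskyblue'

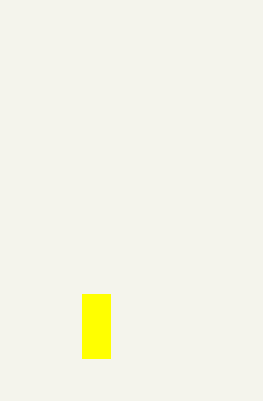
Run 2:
x0 = 82; y0 = 294; x1 = 110; y1 = 358; c = 'yellow'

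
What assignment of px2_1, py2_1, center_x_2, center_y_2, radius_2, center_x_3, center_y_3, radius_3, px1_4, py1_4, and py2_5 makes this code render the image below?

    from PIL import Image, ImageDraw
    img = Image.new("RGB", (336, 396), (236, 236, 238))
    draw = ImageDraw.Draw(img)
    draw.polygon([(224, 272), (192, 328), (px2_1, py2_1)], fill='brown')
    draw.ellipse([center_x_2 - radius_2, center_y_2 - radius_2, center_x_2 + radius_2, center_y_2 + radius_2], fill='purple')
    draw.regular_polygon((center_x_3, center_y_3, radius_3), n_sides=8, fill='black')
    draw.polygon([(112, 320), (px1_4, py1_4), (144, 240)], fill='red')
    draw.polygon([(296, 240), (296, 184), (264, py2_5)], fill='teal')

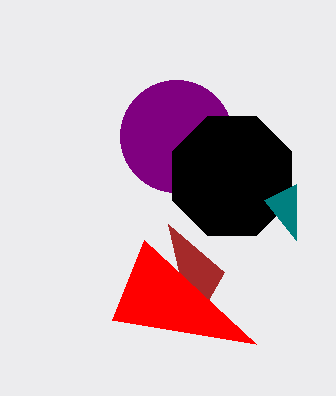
px2_1 = 168; py2_1 = 224; center_x_2 = 176; center_y_2 = 136; radius_2 = 56; center_x_3 = 232; center_y_3 = 176; radius_3 = 64; px1_4 = 256; py1_4 = 344; py2_5 = 200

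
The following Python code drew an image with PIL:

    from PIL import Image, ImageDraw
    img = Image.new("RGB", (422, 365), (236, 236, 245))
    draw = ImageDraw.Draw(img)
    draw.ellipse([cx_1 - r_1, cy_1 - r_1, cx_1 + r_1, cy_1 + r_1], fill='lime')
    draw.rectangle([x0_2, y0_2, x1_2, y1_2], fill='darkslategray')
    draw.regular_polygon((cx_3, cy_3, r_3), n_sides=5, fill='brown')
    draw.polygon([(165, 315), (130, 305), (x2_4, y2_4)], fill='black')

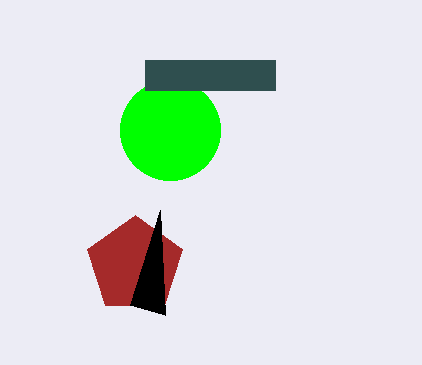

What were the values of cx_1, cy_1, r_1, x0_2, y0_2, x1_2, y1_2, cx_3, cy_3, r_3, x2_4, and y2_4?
cx_1 = 170
cy_1 = 130
r_1 = 50
x0_2 = 145
y0_2 = 60
x1_2 = 275
y1_2 = 90
cx_3 = 135
cy_3 = 265
r_3 = 50
x2_4 = 160
y2_4 = 210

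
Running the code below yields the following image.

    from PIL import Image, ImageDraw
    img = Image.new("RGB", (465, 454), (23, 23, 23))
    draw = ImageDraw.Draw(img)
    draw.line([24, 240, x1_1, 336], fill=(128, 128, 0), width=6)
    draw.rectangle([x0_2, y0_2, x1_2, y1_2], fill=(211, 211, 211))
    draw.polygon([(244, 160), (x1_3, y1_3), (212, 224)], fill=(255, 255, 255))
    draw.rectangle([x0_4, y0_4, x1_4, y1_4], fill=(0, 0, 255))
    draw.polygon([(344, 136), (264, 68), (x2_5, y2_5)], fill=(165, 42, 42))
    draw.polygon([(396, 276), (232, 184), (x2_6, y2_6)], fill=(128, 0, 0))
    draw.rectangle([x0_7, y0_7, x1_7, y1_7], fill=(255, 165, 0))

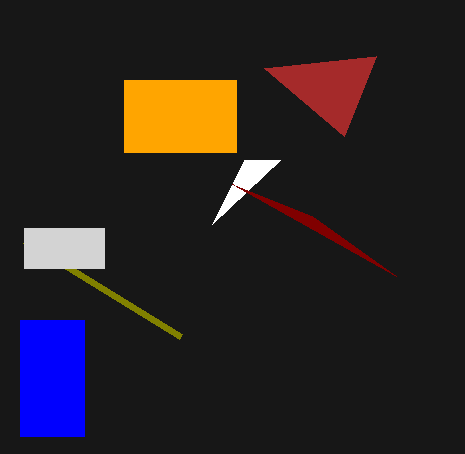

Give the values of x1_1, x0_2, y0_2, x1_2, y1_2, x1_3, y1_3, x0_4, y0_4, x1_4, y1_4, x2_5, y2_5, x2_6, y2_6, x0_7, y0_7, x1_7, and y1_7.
x1_1 = 180, x0_2 = 24, y0_2 = 228, x1_2 = 104, y1_2 = 268, x1_3 = 280, y1_3 = 160, x0_4 = 20, y0_4 = 320, x1_4 = 84, y1_4 = 436, x2_5 = 376, y2_5 = 56, x2_6 = 312, y2_6 = 216, x0_7 = 124, y0_7 = 80, x1_7 = 236, y1_7 = 152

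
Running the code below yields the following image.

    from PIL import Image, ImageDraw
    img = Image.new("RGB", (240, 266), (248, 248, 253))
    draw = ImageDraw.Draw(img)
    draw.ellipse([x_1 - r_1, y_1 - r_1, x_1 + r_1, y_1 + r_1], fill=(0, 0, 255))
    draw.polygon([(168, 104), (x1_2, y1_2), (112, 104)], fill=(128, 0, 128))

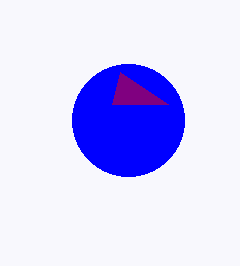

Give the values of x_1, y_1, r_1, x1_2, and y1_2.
x_1 = 128, y_1 = 120, r_1 = 56, x1_2 = 120, y1_2 = 72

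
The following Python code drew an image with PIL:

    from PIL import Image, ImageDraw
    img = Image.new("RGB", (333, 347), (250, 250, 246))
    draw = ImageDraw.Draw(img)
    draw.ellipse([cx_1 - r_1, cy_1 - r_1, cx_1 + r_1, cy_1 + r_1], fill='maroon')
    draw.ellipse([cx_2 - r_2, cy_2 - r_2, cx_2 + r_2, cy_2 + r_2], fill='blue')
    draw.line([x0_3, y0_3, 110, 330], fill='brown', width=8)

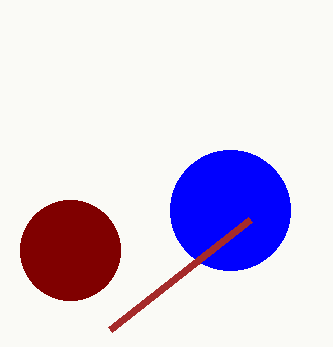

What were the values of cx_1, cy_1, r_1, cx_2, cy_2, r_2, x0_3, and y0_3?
cx_1 = 70; cy_1 = 250; r_1 = 50; cx_2 = 230; cy_2 = 210; r_2 = 60; x0_3 = 250; y0_3 = 220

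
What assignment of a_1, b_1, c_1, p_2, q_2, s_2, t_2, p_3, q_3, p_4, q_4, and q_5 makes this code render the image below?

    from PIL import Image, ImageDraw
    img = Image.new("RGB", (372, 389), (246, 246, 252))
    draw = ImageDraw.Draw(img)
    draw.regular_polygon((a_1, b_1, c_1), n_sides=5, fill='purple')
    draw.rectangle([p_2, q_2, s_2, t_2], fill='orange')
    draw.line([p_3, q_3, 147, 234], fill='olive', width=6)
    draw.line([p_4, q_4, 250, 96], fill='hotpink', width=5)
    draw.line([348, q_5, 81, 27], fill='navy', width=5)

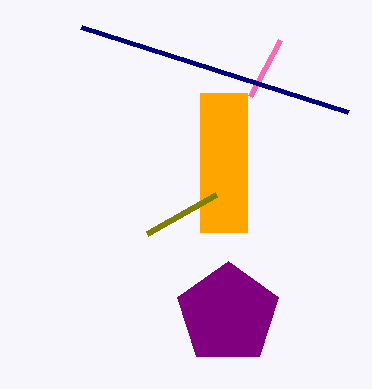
a_1 = 228, b_1 = 314, c_1 = 53, p_2 = 200, q_2 = 93, s_2 = 247, t_2 = 232, p_3 = 216, q_3 = 195, p_4 = 280, q_4 = 40, q_5 = 112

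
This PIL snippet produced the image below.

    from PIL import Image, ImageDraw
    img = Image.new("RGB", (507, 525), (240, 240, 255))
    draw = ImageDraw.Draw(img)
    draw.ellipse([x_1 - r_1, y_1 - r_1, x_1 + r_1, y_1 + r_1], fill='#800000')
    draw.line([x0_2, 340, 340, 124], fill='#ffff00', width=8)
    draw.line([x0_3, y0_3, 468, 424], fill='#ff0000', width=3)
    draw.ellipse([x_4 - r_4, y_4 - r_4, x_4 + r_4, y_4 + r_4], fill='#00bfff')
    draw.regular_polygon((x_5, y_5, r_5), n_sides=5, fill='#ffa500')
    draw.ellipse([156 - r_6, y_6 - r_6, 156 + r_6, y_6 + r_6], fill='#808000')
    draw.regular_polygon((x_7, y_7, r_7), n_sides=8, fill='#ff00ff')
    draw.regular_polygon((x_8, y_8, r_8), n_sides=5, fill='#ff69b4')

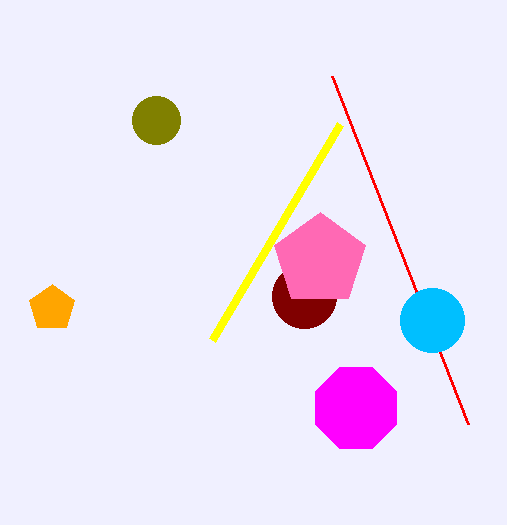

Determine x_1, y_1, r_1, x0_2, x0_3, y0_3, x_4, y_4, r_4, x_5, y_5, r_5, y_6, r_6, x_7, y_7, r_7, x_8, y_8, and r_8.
x_1 = 304; y_1 = 296; r_1 = 32; x0_2 = 212; x0_3 = 332; y0_3 = 76; x_4 = 432; y_4 = 320; r_4 = 32; x_5 = 52; y_5 = 308; r_5 = 24; y_6 = 120; r_6 = 24; x_7 = 356; y_7 = 408; r_7 = 44; x_8 = 320; y_8 = 260; r_8 = 48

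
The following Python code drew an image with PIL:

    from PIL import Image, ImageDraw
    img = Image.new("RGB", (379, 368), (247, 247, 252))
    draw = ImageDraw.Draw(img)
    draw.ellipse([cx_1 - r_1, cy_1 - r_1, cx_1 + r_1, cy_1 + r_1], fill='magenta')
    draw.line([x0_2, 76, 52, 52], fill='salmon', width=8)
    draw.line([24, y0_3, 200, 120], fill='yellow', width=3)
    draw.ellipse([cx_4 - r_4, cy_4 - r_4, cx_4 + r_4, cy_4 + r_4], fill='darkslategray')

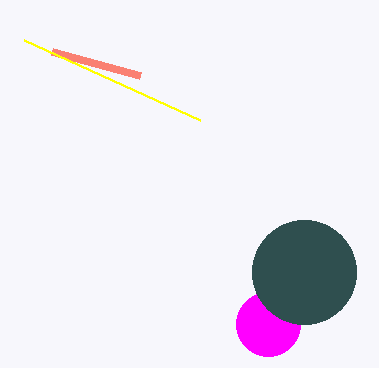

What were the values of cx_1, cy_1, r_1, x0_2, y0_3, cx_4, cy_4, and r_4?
cx_1 = 268
cy_1 = 324
r_1 = 32
x0_2 = 140
y0_3 = 40
cx_4 = 304
cy_4 = 272
r_4 = 52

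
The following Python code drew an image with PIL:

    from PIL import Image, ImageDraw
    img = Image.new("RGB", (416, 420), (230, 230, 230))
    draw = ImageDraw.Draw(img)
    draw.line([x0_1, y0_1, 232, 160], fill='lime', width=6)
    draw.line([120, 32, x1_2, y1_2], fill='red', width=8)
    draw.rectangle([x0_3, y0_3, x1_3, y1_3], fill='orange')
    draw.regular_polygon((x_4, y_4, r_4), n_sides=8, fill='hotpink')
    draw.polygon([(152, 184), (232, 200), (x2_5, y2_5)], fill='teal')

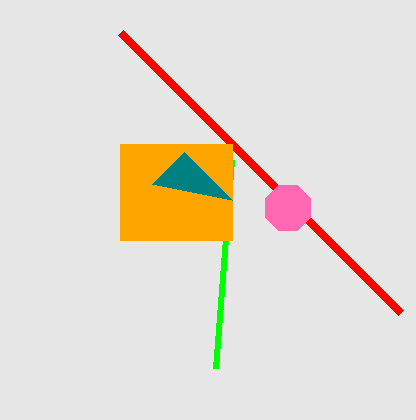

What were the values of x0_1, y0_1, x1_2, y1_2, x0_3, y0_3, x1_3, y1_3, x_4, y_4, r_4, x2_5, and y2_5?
x0_1 = 216
y0_1 = 368
x1_2 = 400
y1_2 = 312
x0_3 = 120
y0_3 = 144
x1_3 = 232
y1_3 = 240
x_4 = 288
y_4 = 208
r_4 = 24
x2_5 = 184
y2_5 = 152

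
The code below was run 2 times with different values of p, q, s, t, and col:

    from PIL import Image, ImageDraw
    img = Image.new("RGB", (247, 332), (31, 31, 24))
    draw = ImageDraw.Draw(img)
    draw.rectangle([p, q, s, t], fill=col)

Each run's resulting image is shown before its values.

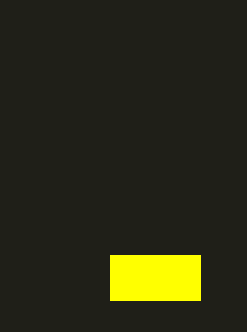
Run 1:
p = 110
q = 255
s = 200
t = 300
col = 'yellow'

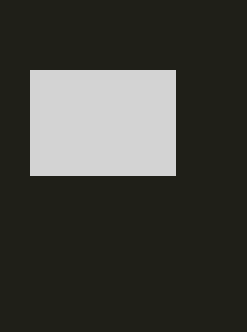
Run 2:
p = 30, q = 70, s = 175, t = 175, col = 'lightgray'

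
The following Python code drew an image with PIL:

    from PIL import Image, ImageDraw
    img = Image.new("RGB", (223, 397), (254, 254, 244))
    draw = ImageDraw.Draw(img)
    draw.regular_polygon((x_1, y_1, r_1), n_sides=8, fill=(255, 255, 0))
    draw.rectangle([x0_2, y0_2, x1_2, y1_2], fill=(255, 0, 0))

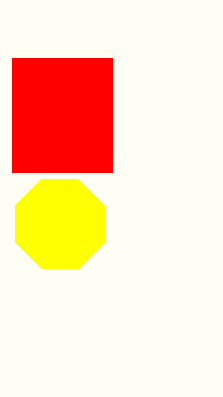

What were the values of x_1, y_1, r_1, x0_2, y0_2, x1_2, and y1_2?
x_1 = 60
y_1 = 224
r_1 = 48
x0_2 = 12
y0_2 = 58
x1_2 = 112
y1_2 = 172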